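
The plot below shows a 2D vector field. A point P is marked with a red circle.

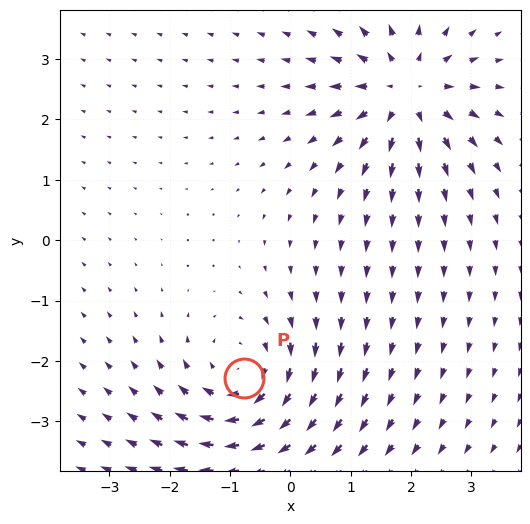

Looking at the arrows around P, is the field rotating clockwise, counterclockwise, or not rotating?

clockwise

Near P at (-0.8, -2.3) the arrows circulate clockwise. The curl (z-component) there is about -3; negative curl means clockwise rotation.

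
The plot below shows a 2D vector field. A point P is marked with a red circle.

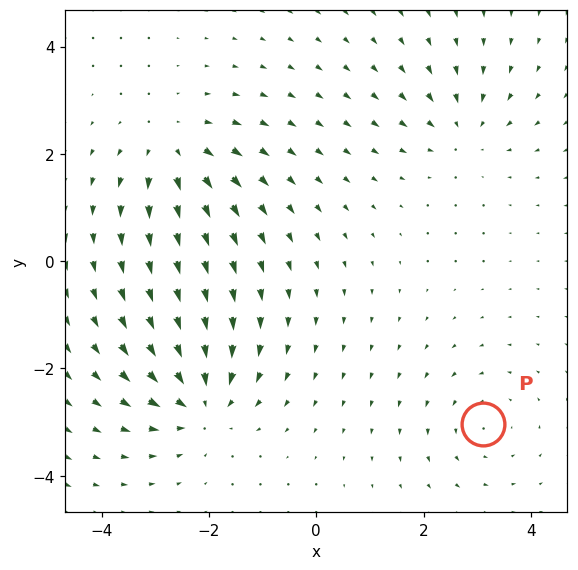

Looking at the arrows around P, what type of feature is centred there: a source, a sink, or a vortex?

At P (3.1, -3.0) the arrows circulate counterclockwise. Divergence ≈0, curl about +3 — near-zero divergence with nonzero curl is a vortex.

vortex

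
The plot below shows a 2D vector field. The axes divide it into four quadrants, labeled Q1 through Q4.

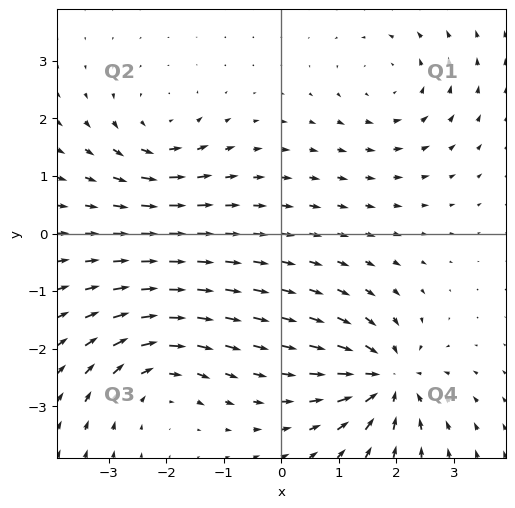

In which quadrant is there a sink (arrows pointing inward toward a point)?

Q4

The sink sits at approximately (1.8, -2.5), which lies in quadrant Q4. The divergence there is about -6, negative as expected for a sink.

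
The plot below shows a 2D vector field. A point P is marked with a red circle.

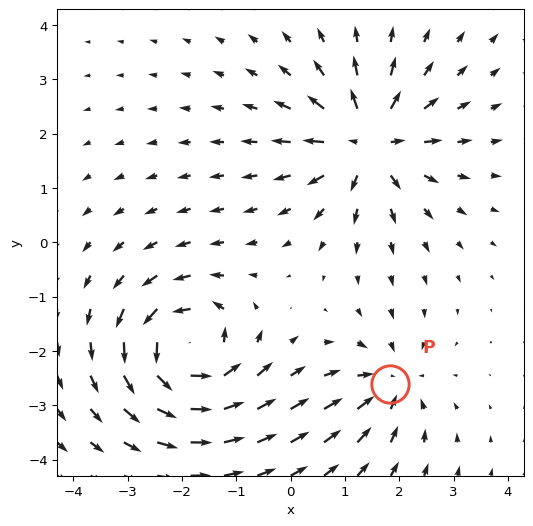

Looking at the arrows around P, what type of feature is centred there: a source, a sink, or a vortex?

At P (1.8, -2.6) the arrows converge inward. Divergence about -3, curl ≈0 — negative divergence with near-zero curl is a sink.

sink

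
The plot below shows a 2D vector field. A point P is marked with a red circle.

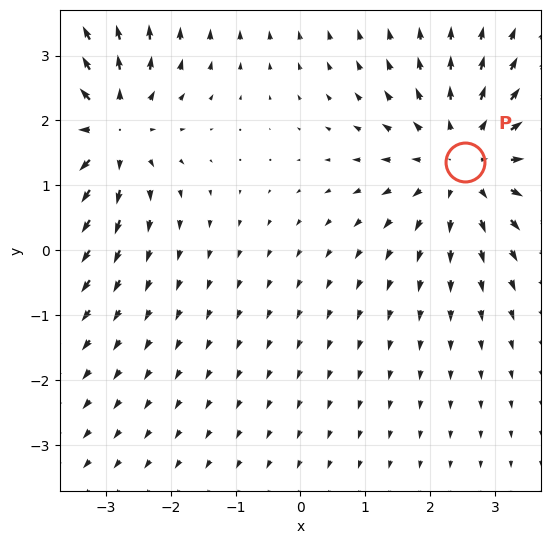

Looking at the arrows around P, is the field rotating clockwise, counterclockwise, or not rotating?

not rotating

Near P at (2.5, 1.4) the arrows show no circulation. The curl there is ≈0.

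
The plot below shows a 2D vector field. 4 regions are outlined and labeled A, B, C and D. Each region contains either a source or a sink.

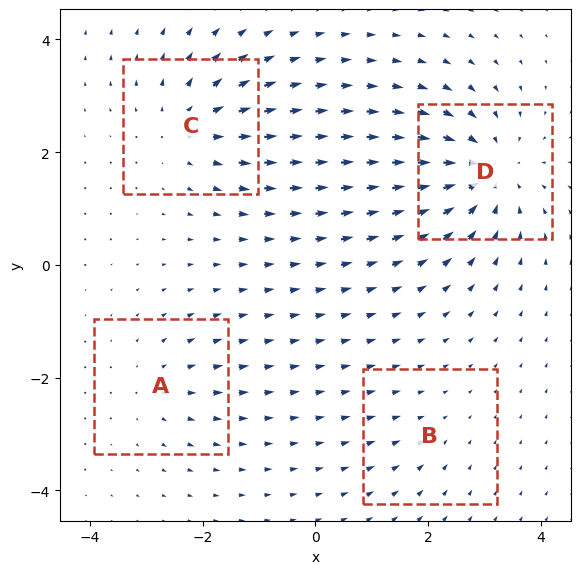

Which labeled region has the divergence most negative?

D

Divergence at each region's feature centre — A: about +3, B: about -2, C: about +5, D: about -7. Region D is most negative.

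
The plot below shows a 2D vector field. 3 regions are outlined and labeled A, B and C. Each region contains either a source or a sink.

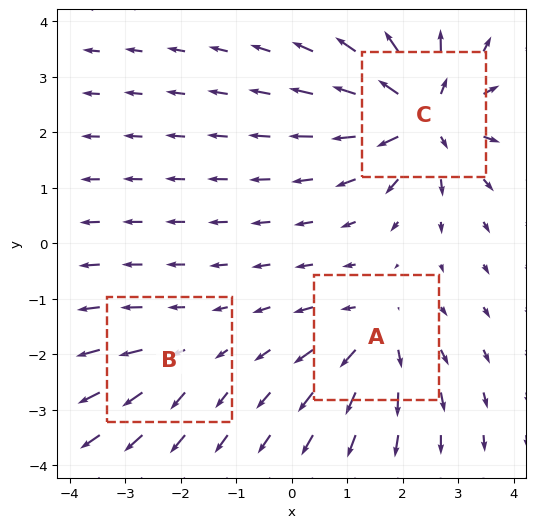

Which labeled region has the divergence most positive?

C

Divergence at each region's feature centre — A: about +4, B: about +2, C: about +6. Region C is most positive.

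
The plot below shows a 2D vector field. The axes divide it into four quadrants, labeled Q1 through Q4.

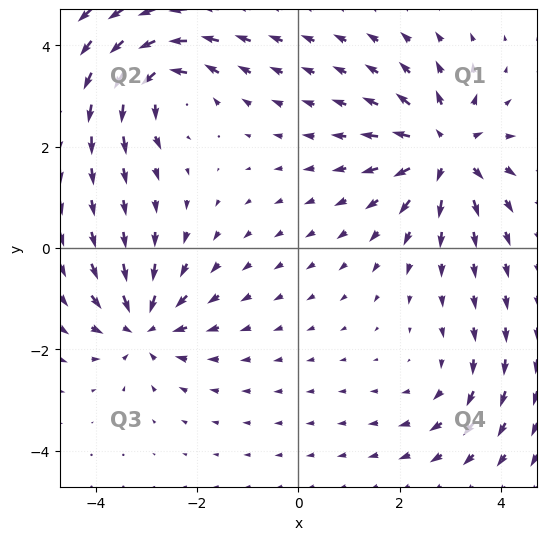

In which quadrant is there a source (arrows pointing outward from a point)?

The source sits at approximately (2.9, 1.9), which lies in quadrant Q1. The divergence there is about +6, positive as expected for a source.

Q1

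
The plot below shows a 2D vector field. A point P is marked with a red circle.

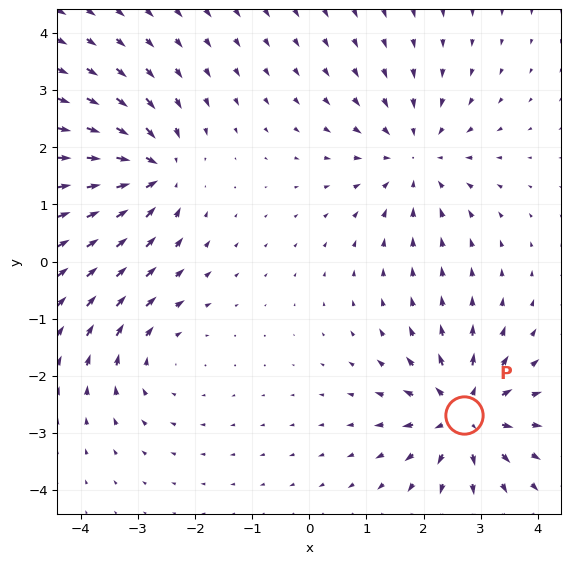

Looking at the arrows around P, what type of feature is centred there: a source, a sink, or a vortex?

At P (2.7, -2.7) the arrows spread outward. Divergence about +7, curl ≈0 — positive divergence with near-zero curl is a source.

source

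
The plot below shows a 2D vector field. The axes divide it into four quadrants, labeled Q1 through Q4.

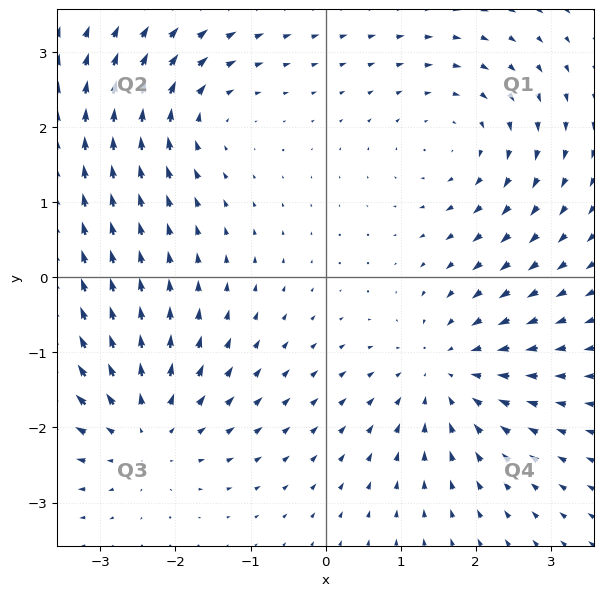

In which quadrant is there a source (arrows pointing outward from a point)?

The source sits at approximately (-2.4, -2.0), which lies in quadrant Q3. The divergence there is about +4, positive as expected for a source.

Q3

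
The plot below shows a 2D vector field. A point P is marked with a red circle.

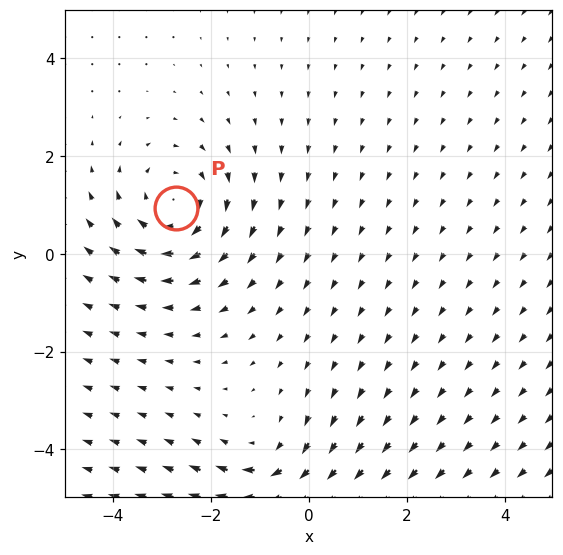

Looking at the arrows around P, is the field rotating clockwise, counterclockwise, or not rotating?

Near P at (-2.7, 0.9) the arrows circulate clockwise. The curl (z-component) there is about -4; negative curl means clockwise rotation.

clockwise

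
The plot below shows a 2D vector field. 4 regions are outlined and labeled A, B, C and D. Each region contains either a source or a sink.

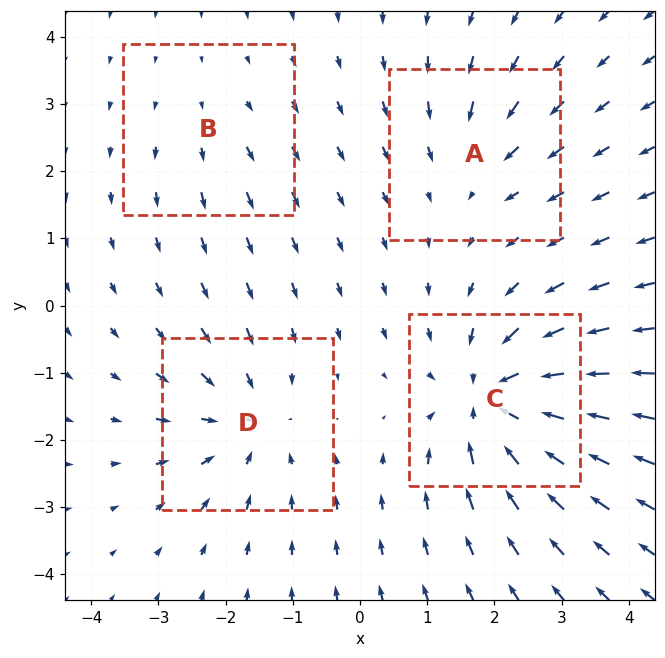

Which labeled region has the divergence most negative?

Divergence at each region's feature centre — A: about -3, B: about +2, C: about -7, D: about -5. Region C is most negative.

C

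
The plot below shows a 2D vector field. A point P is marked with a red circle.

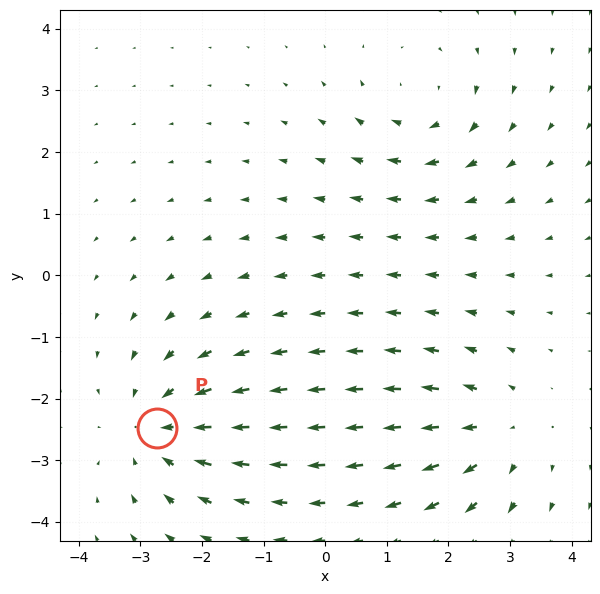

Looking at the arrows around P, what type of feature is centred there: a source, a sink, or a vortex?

At P (-2.7, -2.5) the arrows converge inward. Divergence about -4, curl ≈0 — negative divergence with near-zero curl is a sink.

sink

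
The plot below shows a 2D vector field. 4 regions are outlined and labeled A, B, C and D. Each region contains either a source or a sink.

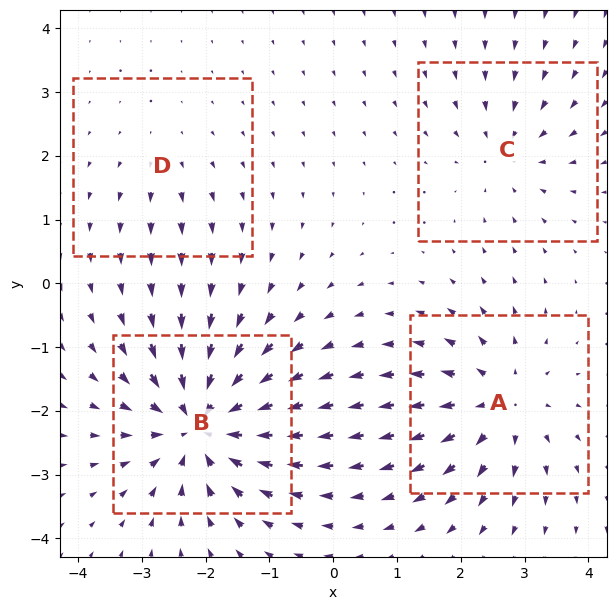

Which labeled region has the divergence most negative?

B

Divergence at each region's feature centre — A: about +5, B: about -8, C: about -4, D: about +2. Region B is most negative.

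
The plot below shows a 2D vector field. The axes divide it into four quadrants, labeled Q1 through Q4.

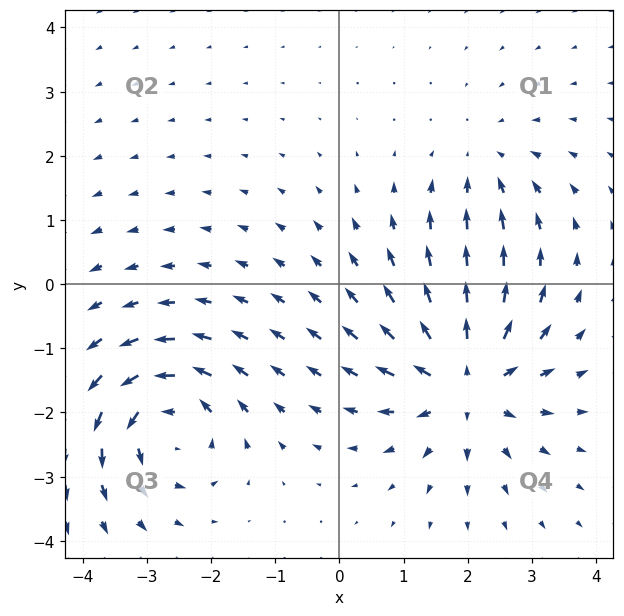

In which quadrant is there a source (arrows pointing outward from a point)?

Q4

The source sits at approximately (2.0, -1.5), which lies in quadrant Q4. The divergence there is about +5, positive as expected for a source.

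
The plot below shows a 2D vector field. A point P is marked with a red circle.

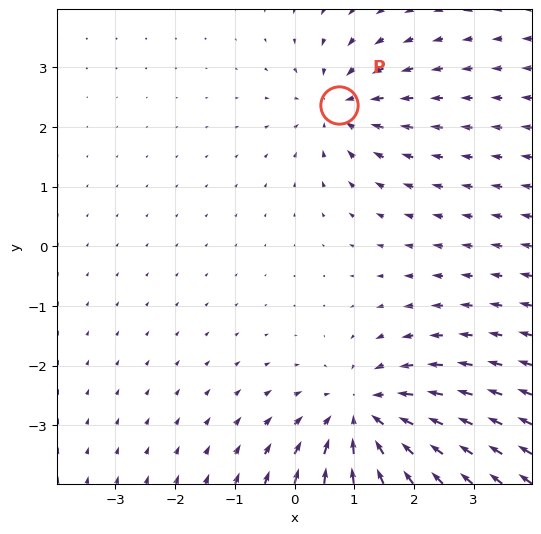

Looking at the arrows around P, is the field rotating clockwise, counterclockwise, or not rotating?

Near P at (0.7, 2.4) the arrows show no circulation. The curl there is ≈0.

not rotating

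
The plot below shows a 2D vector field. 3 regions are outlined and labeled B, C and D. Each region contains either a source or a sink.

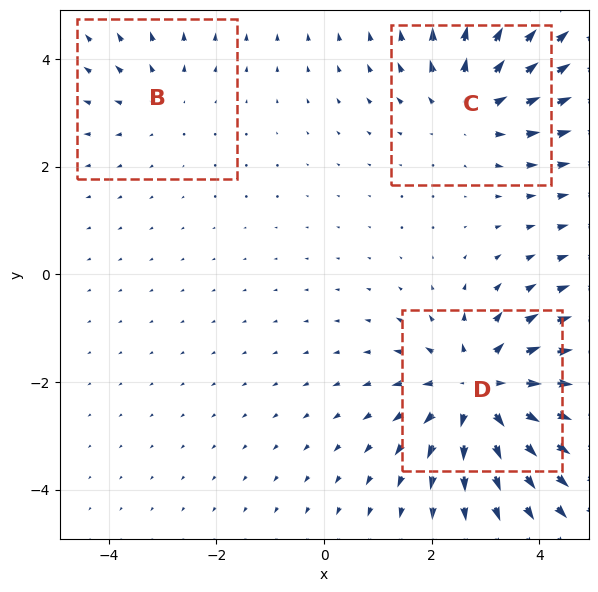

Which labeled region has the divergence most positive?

D

Divergence at each region's feature centre — B: about +2, C: about +3, D: about +4. Region D is most positive.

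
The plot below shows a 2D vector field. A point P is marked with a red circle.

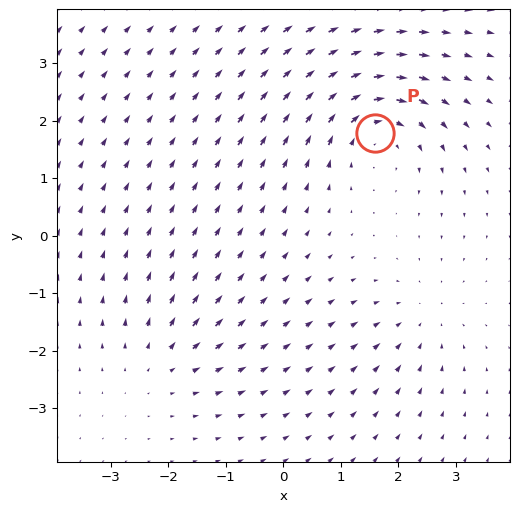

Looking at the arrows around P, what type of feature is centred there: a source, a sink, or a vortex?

vortex

At P (1.6, 1.8) the arrows circulate clockwise. Divergence ≈0, curl about -4 — near-zero divergence with nonzero curl is a vortex.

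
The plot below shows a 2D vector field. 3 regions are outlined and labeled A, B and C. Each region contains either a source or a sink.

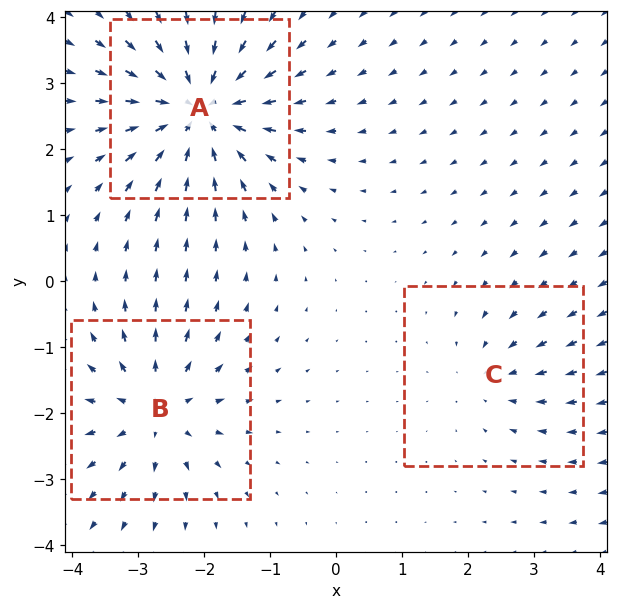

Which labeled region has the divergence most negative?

Divergence at each region's feature centre — A: about -5, B: about +4, C: about -2. Region A is most negative.

A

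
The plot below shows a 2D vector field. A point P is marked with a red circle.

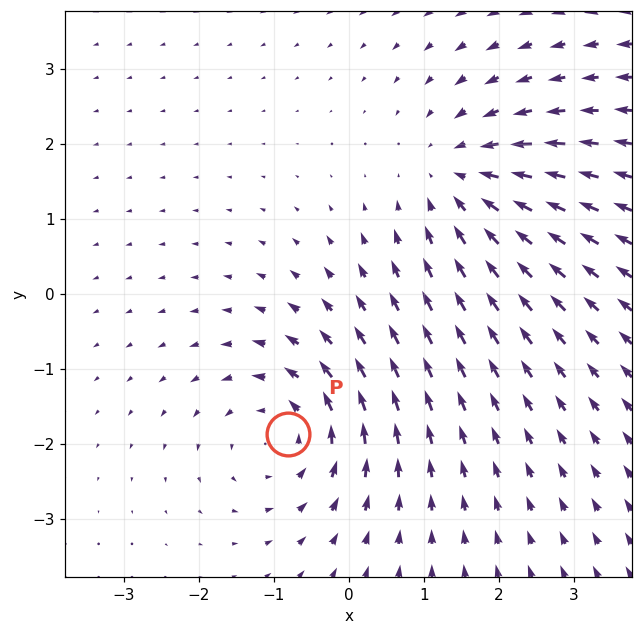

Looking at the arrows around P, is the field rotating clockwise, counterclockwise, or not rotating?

Near P at (-0.8, -1.9) the arrows circulate counterclockwise. The curl (z-component) there is about +5; positive curl means counterclockwise rotation.

counterclockwise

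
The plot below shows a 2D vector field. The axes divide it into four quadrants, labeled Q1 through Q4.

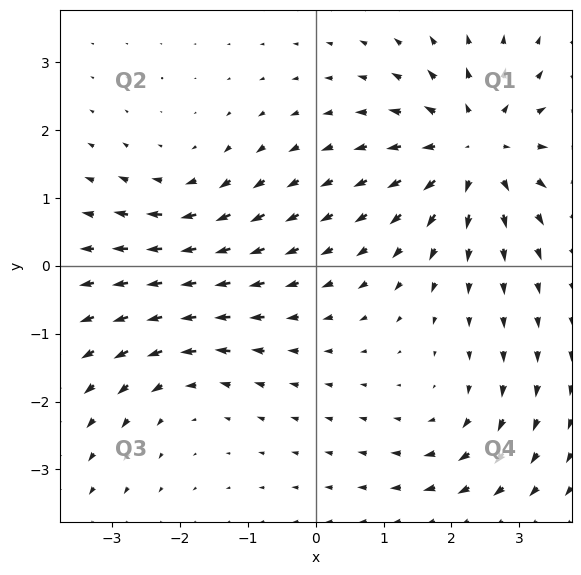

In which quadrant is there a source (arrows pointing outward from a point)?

The source sits at approximately (2.4, 1.7), which lies in quadrant Q1. The divergence there is about +5, positive as expected for a source.

Q1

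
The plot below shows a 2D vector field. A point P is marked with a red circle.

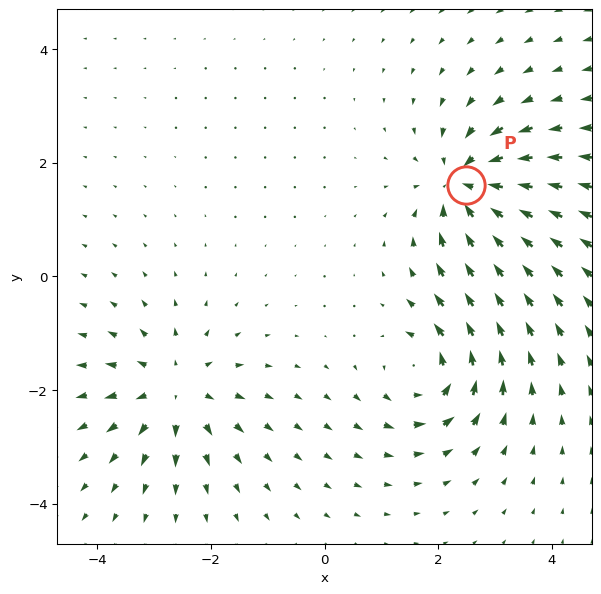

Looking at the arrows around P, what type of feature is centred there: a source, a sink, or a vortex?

At P (2.5, 1.6) the arrows converge inward. Divergence about -6, curl ≈0 — negative divergence with near-zero curl is a sink.

sink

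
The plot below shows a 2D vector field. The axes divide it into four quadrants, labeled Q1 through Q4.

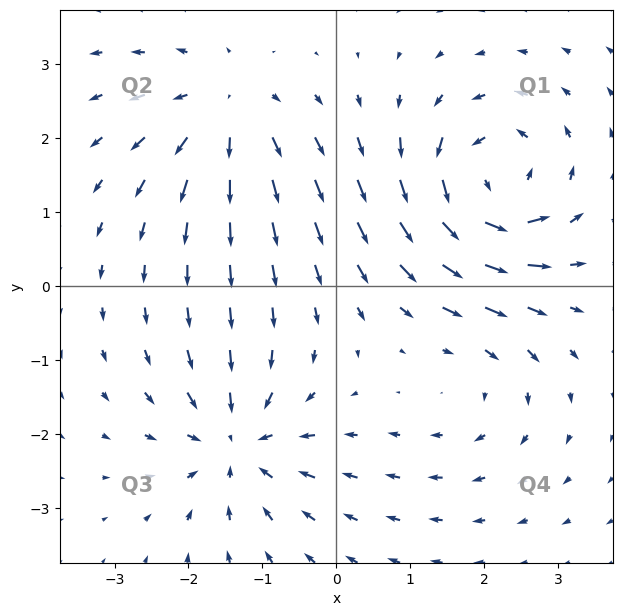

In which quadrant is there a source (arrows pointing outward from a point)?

The source sits at approximately (-1.5, 2.4), which lies in quadrant Q2. The divergence there is about +4, positive as expected for a source.

Q2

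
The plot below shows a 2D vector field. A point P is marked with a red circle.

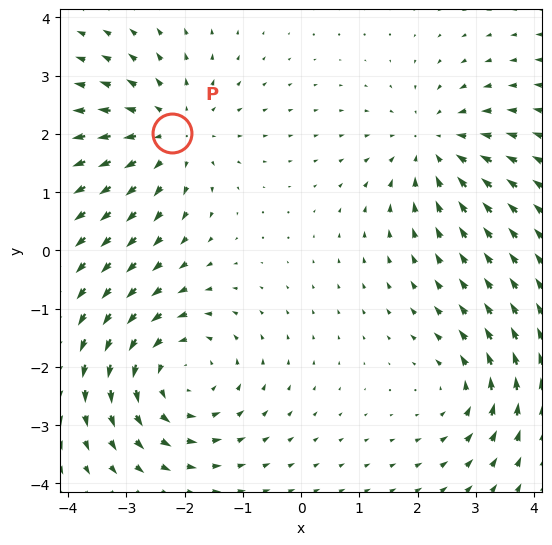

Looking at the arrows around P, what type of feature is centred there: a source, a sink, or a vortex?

source

At P (-2.2, 2.0) the arrows spread outward. Divergence about +3, curl ≈0 — positive divergence with near-zero curl is a source.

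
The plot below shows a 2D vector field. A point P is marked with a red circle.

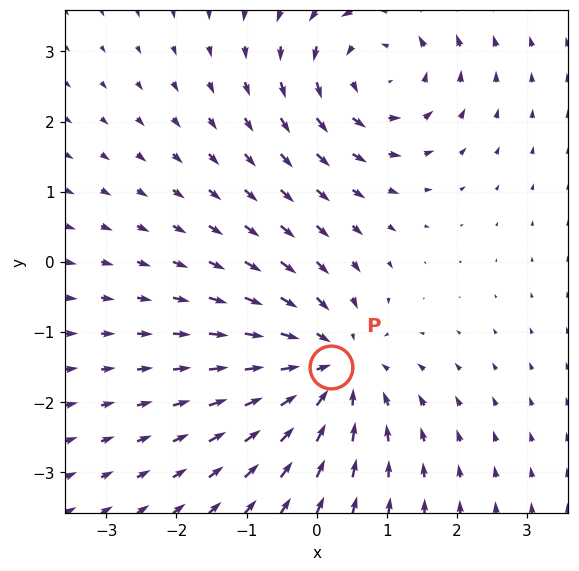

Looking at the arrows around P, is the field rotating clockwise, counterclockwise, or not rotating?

not rotating

Near P at (0.2, -1.5) the arrows show no circulation. The curl there is ≈0.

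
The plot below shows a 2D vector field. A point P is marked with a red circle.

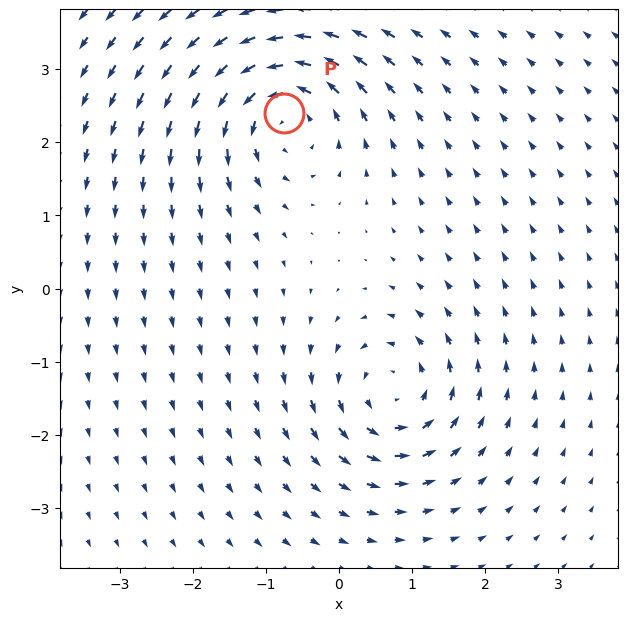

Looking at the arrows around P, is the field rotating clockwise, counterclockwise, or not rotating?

Near P at (-0.8, 2.4) the arrows circulate counterclockwise. The curl (z-component) there is about +5; positive curl means counterclockwise rotation.

counterclockwise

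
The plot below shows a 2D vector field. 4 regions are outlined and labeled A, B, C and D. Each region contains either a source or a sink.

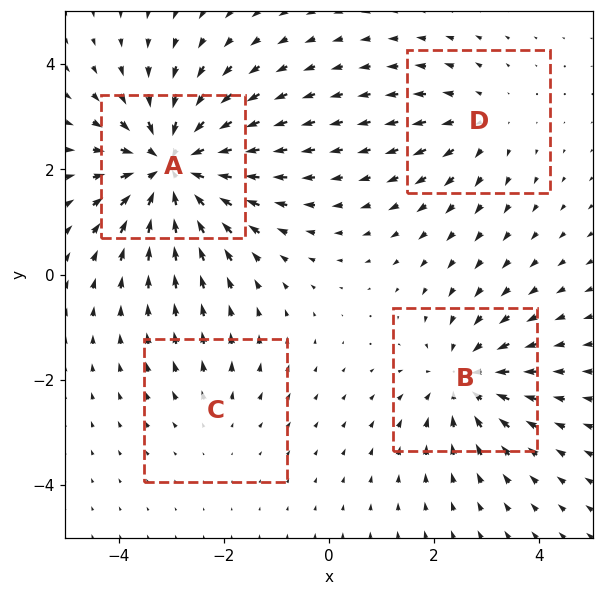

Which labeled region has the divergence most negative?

A

Divergence at each region's feature centre — A: about -7, B: about -4, C: about +2, D: about +3. Region A is most negative.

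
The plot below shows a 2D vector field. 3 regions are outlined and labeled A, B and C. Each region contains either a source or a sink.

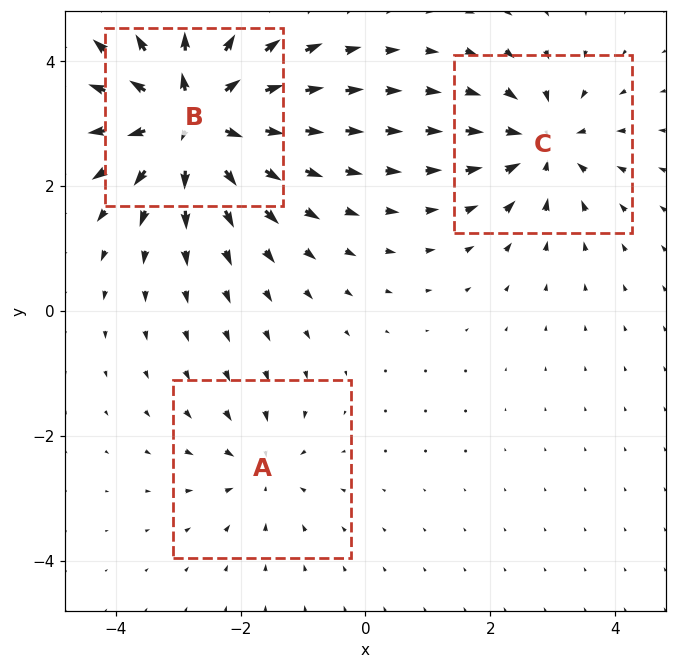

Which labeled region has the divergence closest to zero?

Divergence at each region's feature centre — A: about -2, B: about +6, C: about -4. Region A is closest to zero.

A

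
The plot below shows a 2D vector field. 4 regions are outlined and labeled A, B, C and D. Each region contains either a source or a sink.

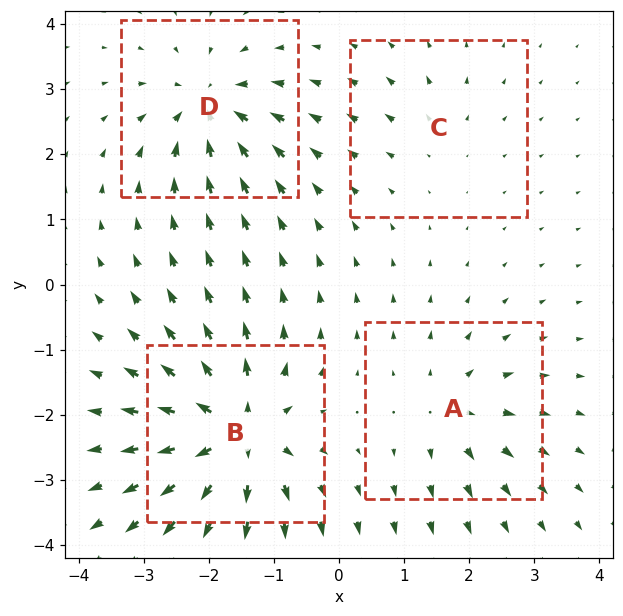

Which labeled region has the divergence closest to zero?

C

Divergence at each region's feature centre — A: about +4, B: about +9, C: about +2, D: about -6. Region C is closest to zero.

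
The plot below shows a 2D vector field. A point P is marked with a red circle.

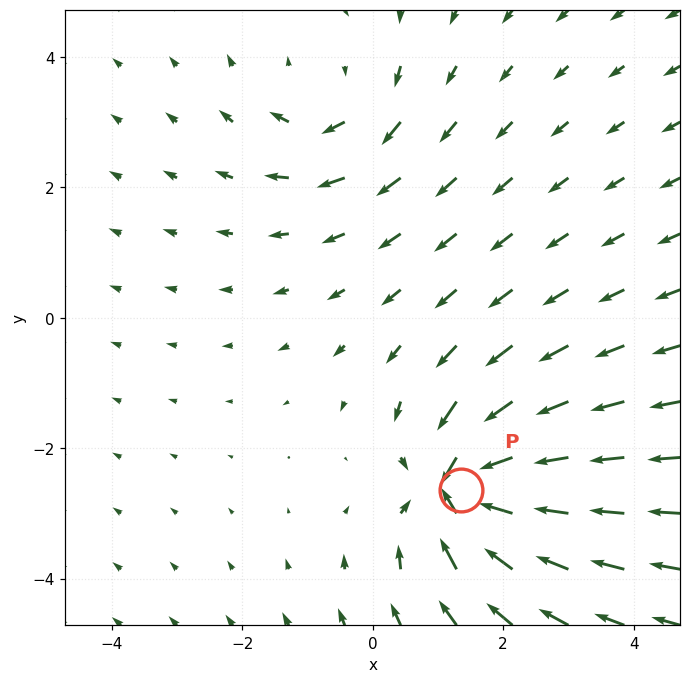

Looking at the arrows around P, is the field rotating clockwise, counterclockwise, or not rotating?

not rotating

Near P at (1.3, -2.6) the arrows show no circulation. The curl there is ≈0.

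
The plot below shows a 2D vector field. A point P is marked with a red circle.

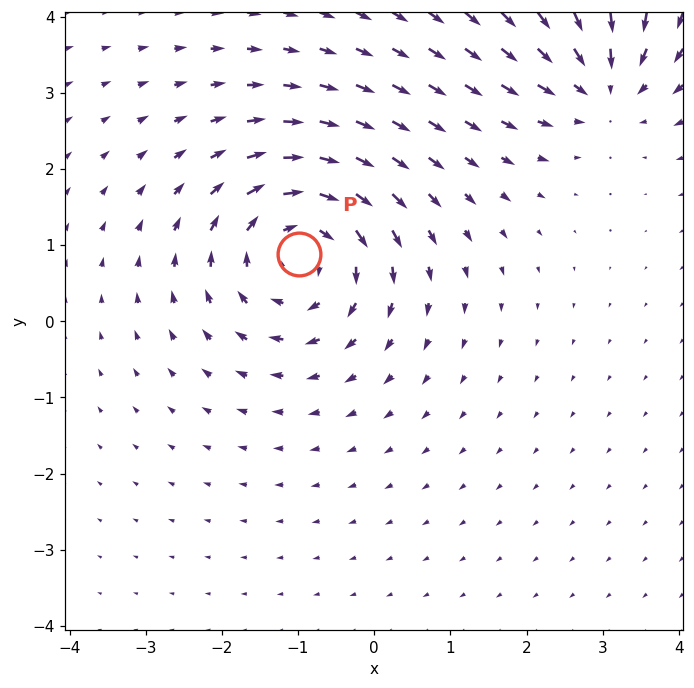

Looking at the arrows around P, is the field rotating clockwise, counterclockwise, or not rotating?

clockwise

Near P at (-1.0, 0.9) the arrows circulate clockwise. The curl (z-component) there is about -5; negative curl means clockwise rotation.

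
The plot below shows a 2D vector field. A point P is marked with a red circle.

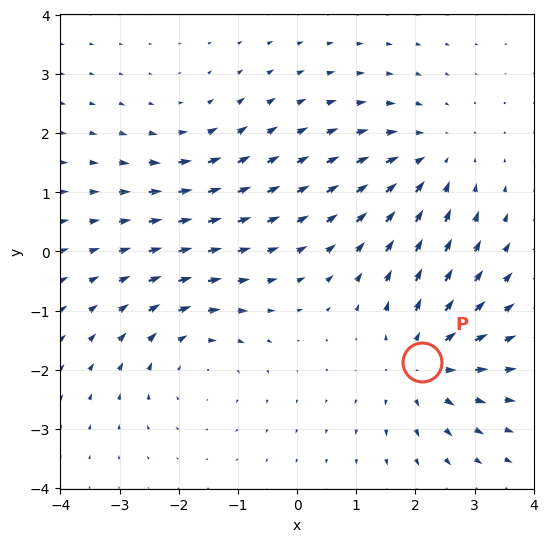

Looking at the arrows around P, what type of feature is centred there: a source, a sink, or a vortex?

At P (2.1, -1.9) the arrows spread outward. Divergence about +5, curl ≈0 — positive divergence with near-zero curl is a source.

source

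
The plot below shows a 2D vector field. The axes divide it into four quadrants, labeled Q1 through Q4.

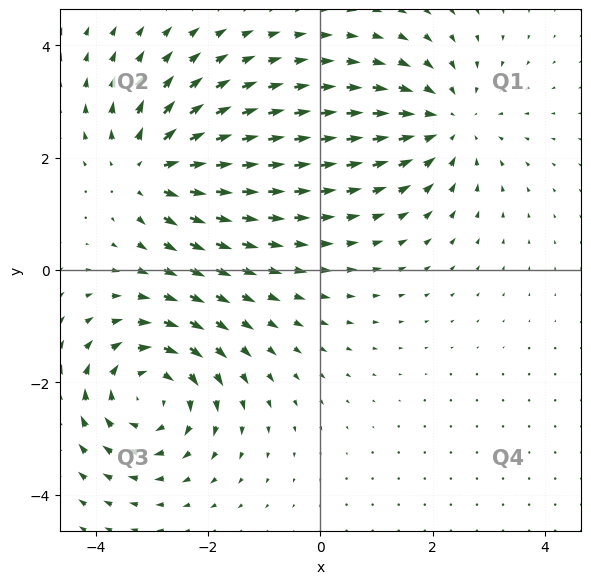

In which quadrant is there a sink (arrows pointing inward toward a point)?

The sink sits at approximately (2.3, 2.6), which lies in quadrant Q1. The divergence there is about -3, negative as expected for a sink.

Q1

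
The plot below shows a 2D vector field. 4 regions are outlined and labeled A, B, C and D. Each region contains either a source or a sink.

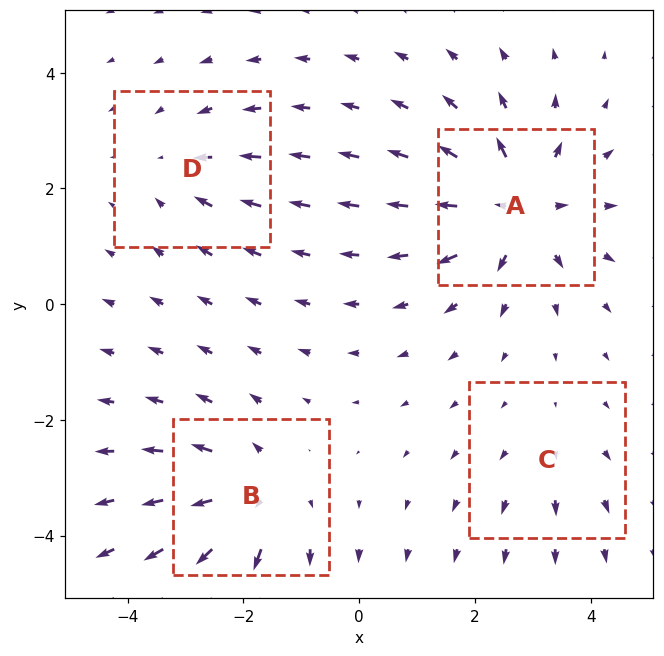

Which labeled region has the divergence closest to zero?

C

Divergence at each region's feature centre — A: about +6, B: about +5, C: about +2, D: about -3. Region C is closest to zero.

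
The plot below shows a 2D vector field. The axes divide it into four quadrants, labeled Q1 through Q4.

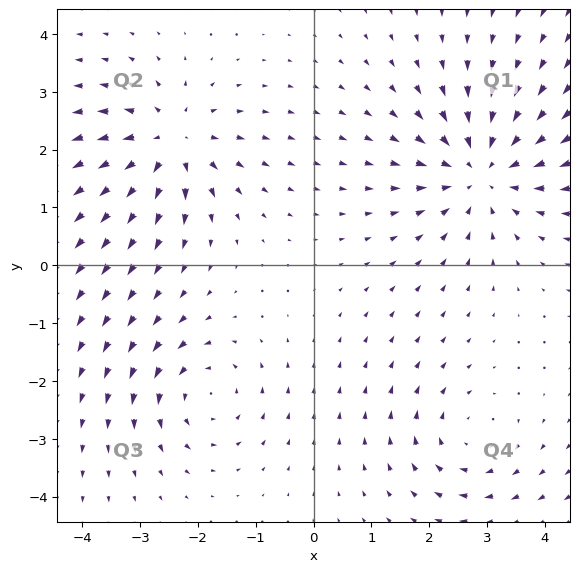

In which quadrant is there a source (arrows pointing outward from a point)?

The source sits at approximately (-2.5, 2.1), which lies in quadrant Q2. The divergence there is about +5, positive as expected for a source.

Q2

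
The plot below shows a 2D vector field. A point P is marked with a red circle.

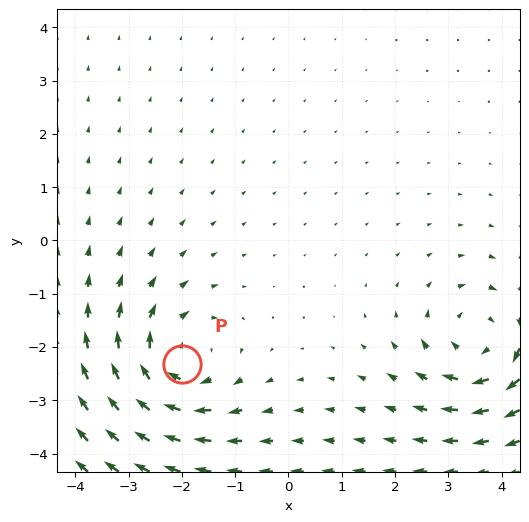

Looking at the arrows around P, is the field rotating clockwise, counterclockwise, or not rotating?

Near P at (-2.0, -2.3) the arrows circulate clockwise. The curl (z-component) there is about -5; negative curl means clockwise rotation.

clockwise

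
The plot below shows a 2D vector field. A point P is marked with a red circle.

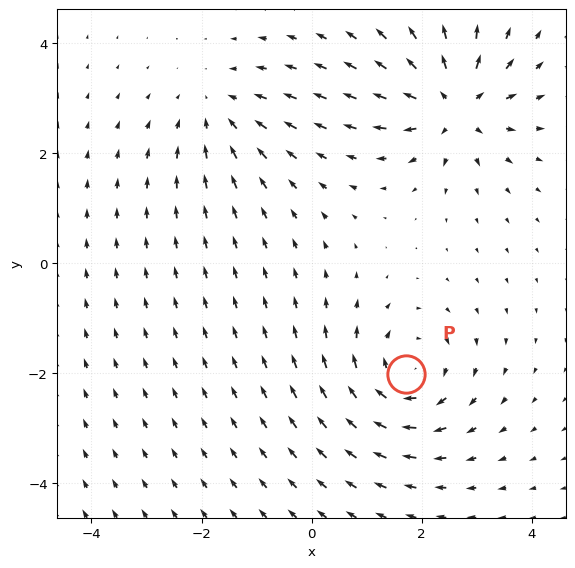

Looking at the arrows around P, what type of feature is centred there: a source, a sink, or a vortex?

vortex

At P (1.7, -2.0) the arrows circulate clockwise. Divergence ≈0, curl about -5 — near-zero divergence with nonzero curl is a vortex.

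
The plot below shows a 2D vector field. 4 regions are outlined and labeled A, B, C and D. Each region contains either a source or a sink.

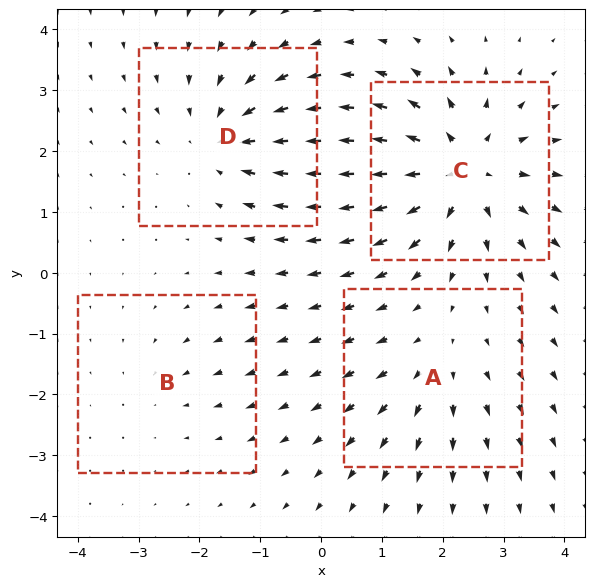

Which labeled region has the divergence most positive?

Divergence at each region's feature centre — A: about +3, B: about -2, C: about +6, D: about -4. Region C is most positive.

C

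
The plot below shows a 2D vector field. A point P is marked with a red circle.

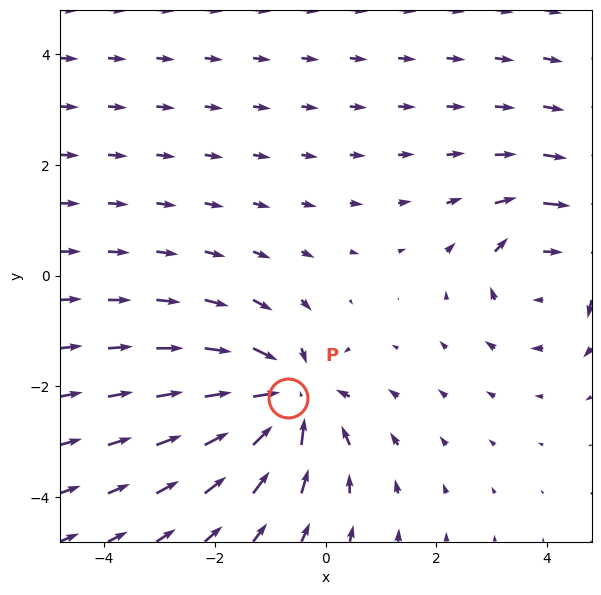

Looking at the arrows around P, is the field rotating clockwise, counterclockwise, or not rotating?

Near P at (-0.7, -2.2) the arrows show no circulation. The curl there is ≈0.

not rotating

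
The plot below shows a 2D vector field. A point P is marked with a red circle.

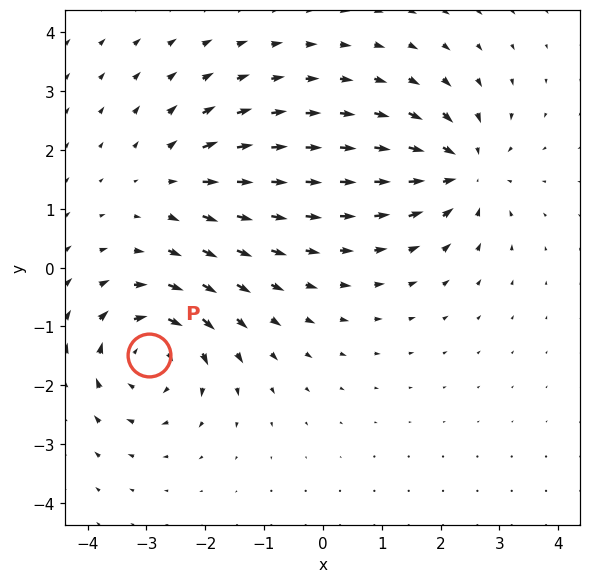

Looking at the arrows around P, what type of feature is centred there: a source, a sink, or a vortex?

At P (-3.0, -1.5) the arrows circulate clockwise. Divergence ≈0, curl about -5 — near-zero divergence with nonzero curl is a vortex.

vortex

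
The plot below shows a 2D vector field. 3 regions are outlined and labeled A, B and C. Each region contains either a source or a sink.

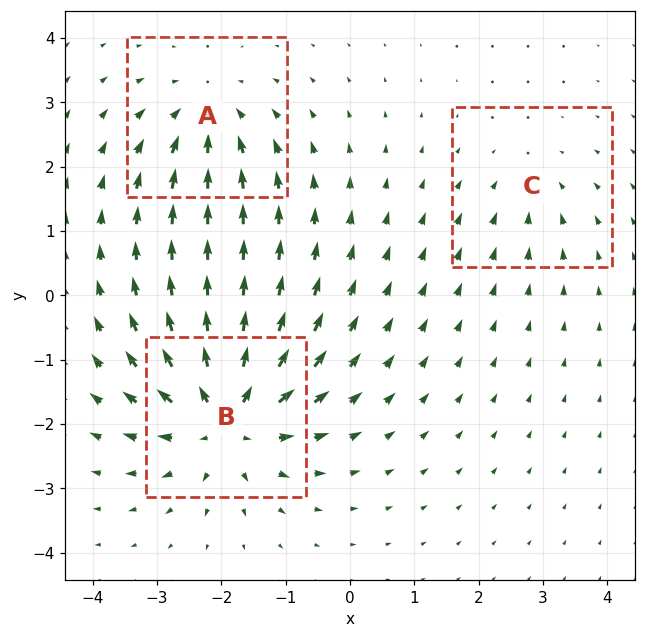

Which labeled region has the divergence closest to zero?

Divergence at each region's feature centre — A: about -3, B: about +6, C: about -2. Region C is closest to zero.

C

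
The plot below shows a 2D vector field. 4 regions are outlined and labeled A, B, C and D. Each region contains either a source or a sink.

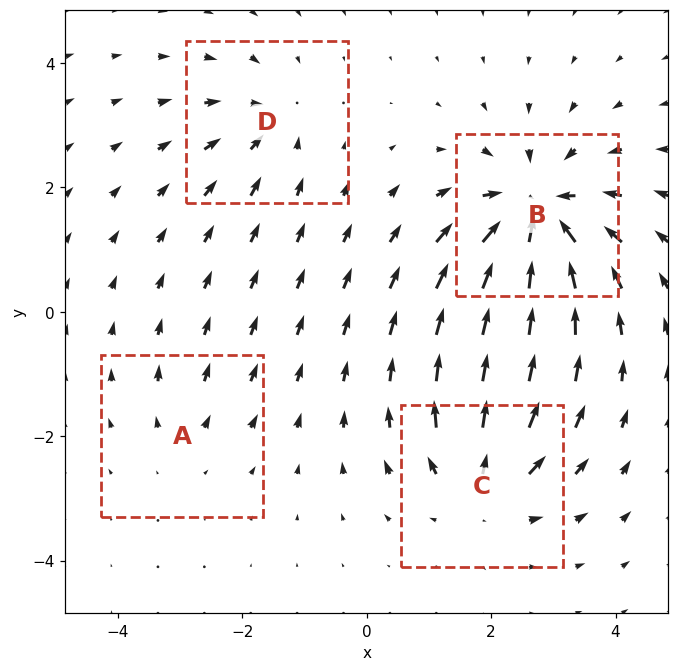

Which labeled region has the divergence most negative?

B

Divergence at each region's feature centre — A: about +2, B: about -8, C: about +5, D: about -4. Region B is most negative.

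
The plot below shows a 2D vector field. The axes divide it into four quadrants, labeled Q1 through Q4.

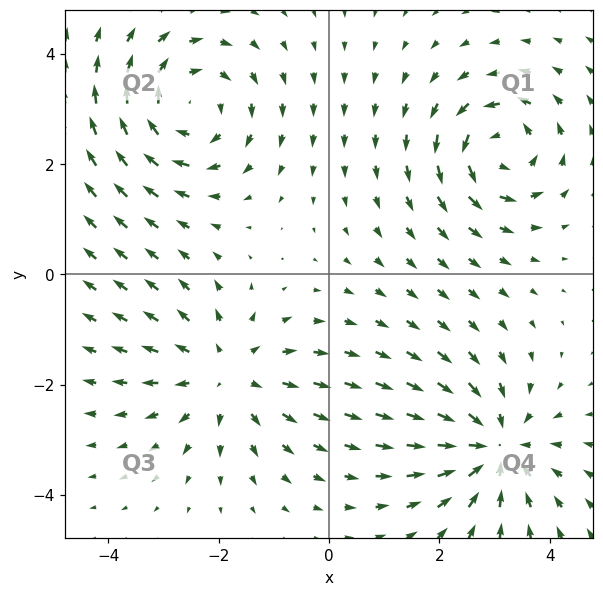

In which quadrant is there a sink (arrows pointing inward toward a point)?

Q4

The sink sits at approximately (3.0, -3.1), which lies in quadrant Q4. The divergence there is about -5, negative as expected for a sink.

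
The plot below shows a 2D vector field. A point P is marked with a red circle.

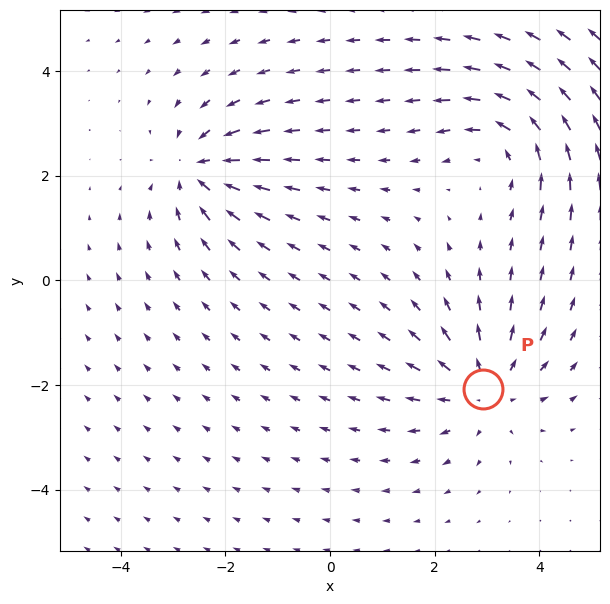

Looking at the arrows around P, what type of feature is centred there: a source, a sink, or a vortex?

At P (2.9, -2.1) the arrows spread outward. Divergence about +4, curl ≈0 — positive divergence with near-zero curl is a source.

source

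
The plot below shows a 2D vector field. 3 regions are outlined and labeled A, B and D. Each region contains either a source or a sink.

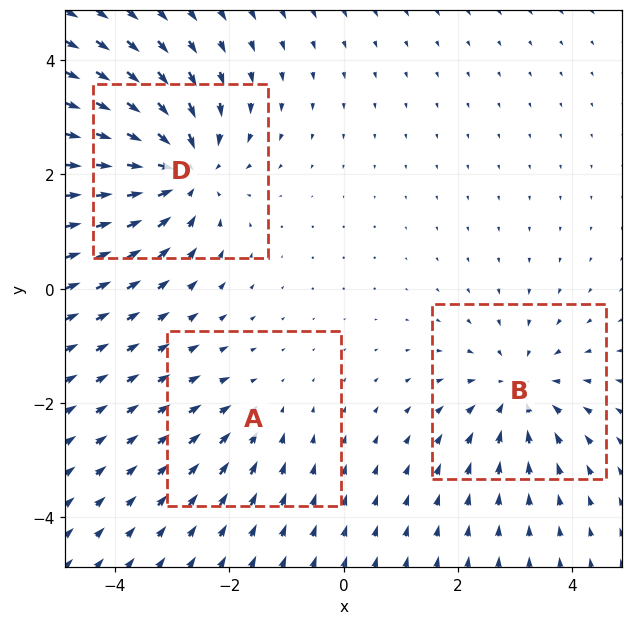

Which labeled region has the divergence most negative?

D

Divergence at each region's feature centre — A: about -2, B: about -3, D: about -5. Region D is most negative.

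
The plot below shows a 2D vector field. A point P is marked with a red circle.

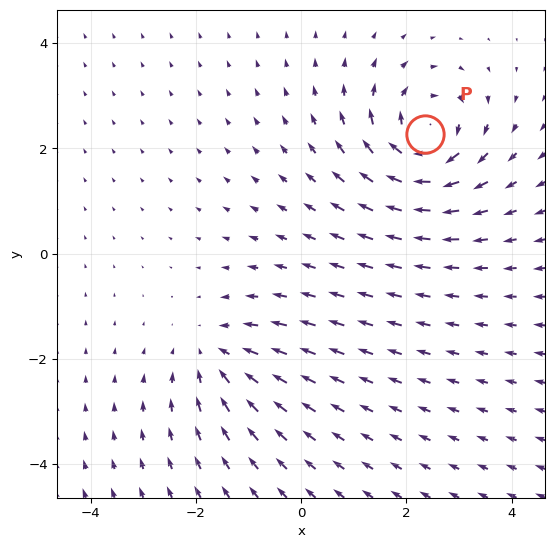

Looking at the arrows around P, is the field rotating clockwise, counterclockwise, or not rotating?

Near P at (2.4, 2.3) the arrows circulate clockwise. The curl (z-component) there is about -5; negative curl means clockwise rotation.

clockwise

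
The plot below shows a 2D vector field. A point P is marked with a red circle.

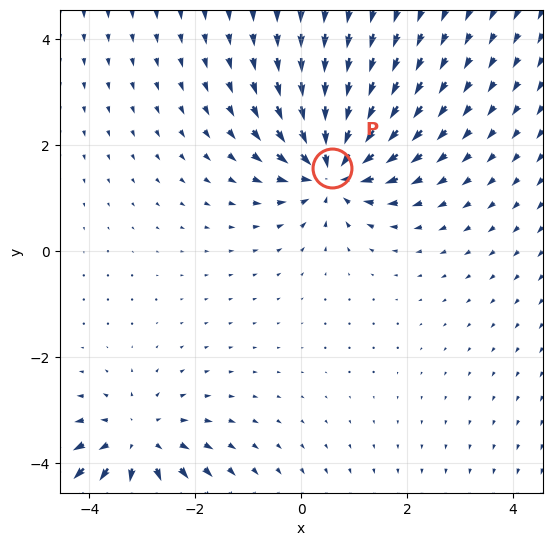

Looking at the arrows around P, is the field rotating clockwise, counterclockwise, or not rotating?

Near P at (0.6, 1.6) the arrows show no circulation. The curl there is ≈0.

not rotating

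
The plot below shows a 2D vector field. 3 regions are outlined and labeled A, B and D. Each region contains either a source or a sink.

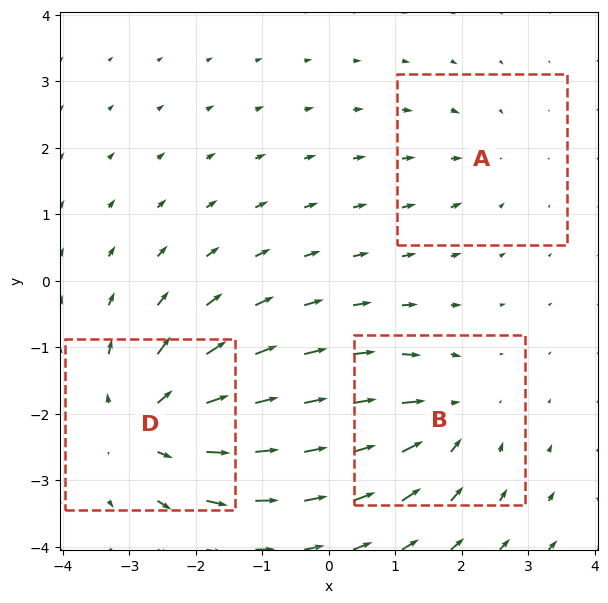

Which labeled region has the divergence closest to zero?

A

Divergence at each region's feature centre — A: about -2, B: about -4, D: about +5. Region A is closest to zero.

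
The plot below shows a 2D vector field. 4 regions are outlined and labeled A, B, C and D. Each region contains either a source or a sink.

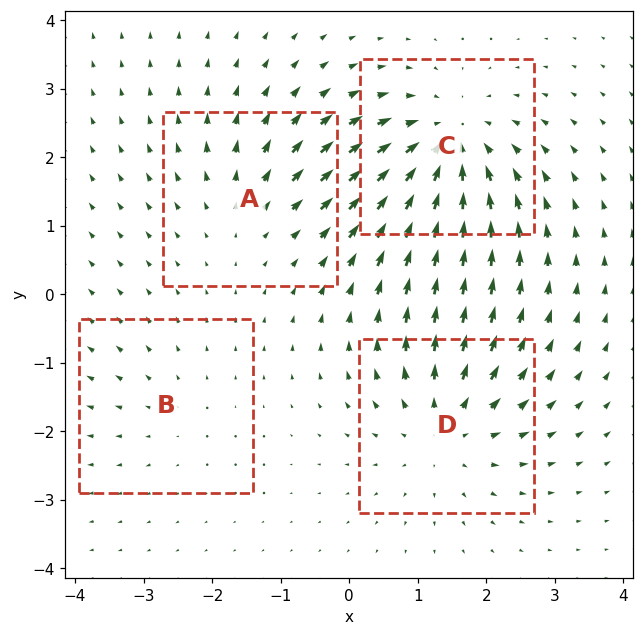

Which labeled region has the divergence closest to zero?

Divergence at each region's feature centre — A: about +3, B: about +2, C: about -6, D: about +5. Region B is closest to zero.

B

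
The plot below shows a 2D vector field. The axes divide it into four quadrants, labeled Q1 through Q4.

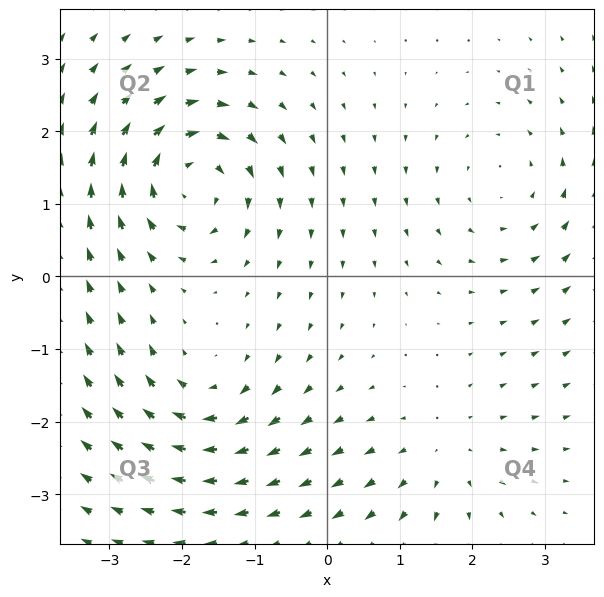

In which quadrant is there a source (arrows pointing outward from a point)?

Q4

The source sits at approximately (1.6, -2.4), which lies in quadrant Q4. The divergence there is about +3, positive as expected for a source.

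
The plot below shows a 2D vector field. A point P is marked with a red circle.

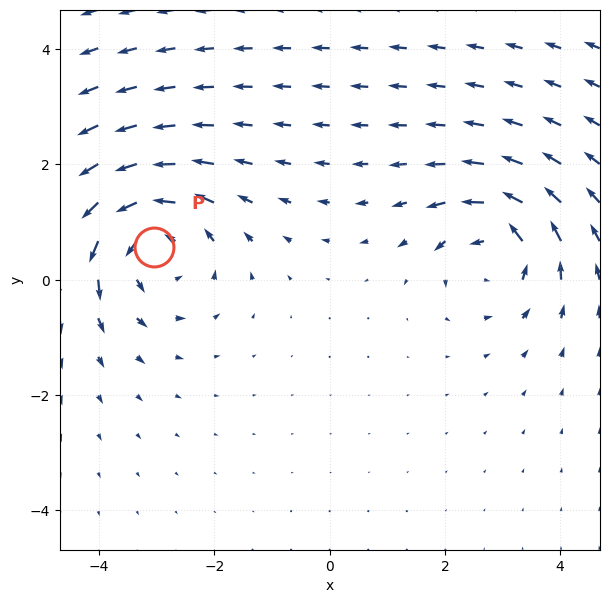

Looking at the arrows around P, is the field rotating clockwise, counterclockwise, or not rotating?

counterclockwise

Near P at (-3.0, 0.6) the arrows circulate counterclockwise. The curl (z-component) there is about +4; positive curl means counterclockwise rotation.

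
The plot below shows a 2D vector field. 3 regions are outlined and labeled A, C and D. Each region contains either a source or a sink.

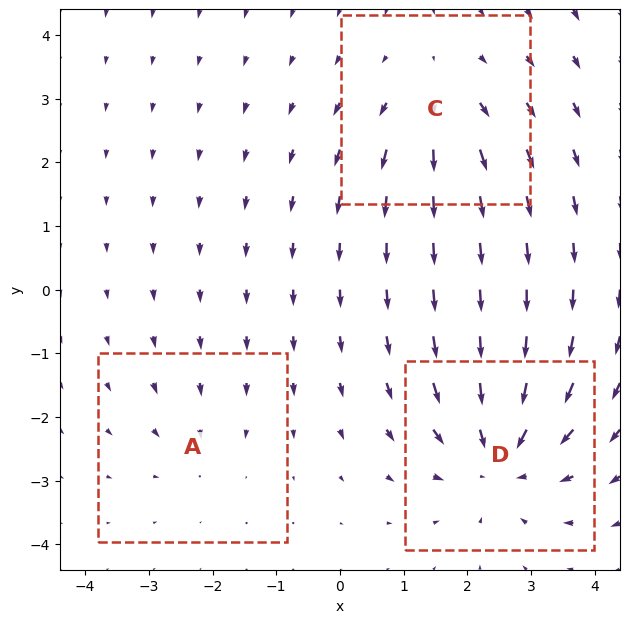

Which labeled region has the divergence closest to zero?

Divergence at each region's feature centre — A: about -2, C: about +3, D: about -5. Region A is closest to zero.

A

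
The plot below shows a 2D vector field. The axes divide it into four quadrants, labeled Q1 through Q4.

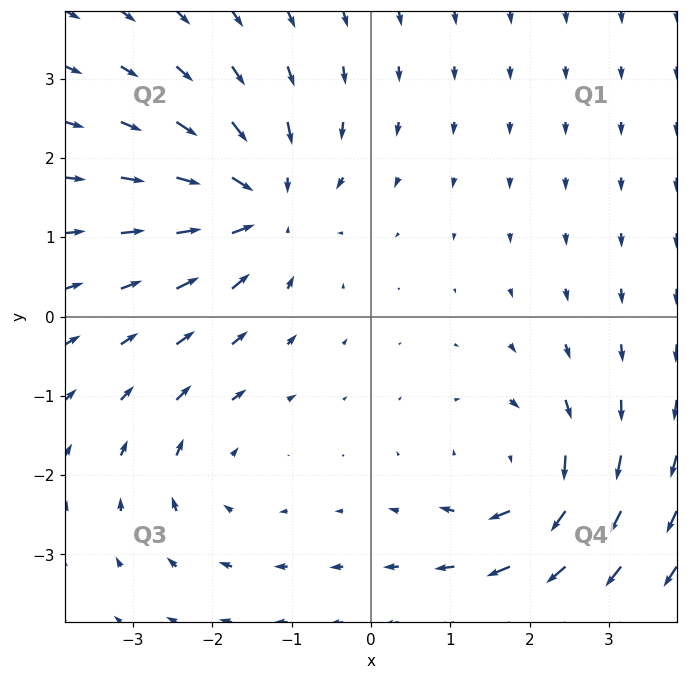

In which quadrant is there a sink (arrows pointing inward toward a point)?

The sink sits at approximately (-1.4, 1.4), which lies in quadrant Q2. The divergence there is about -5, negative as expected for a sink.

Q2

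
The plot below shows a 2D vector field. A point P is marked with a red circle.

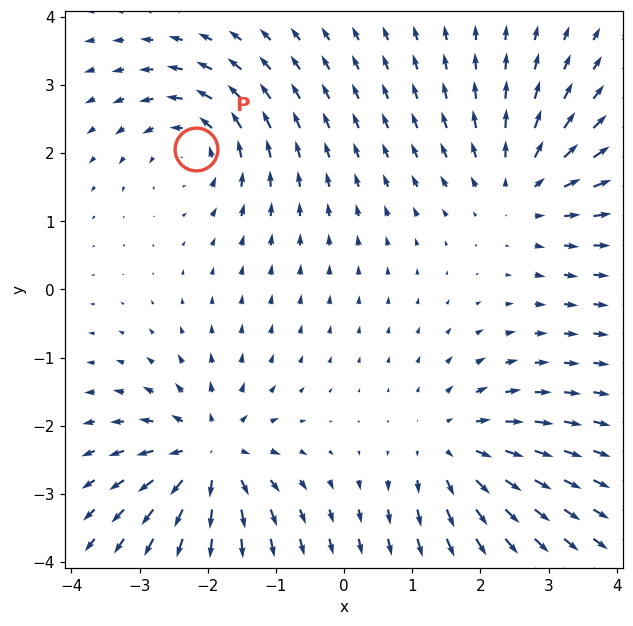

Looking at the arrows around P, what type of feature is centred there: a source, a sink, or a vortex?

vortex

At P (-2.2, 2.1) the arrows circulate counterclockwise. Divergence ≈0, curl about +5 — near-zero divergence with nonzero curl is a vortex.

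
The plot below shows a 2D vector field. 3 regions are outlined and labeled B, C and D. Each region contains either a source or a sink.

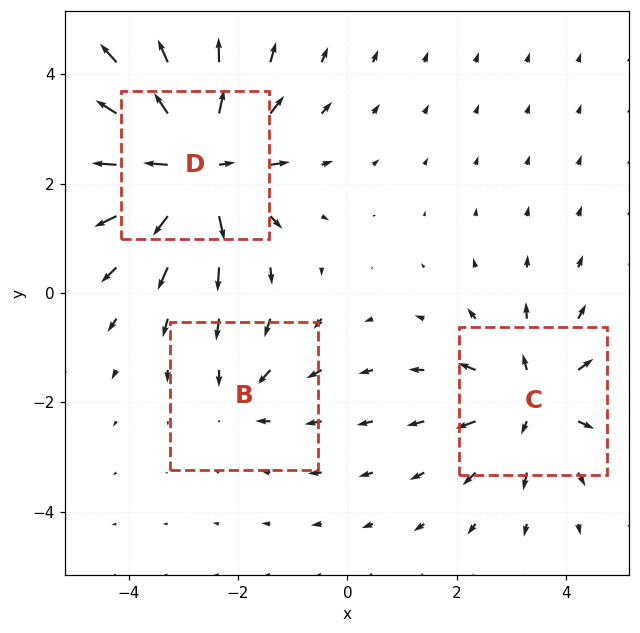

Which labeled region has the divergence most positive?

D

Divergence at each region's feature centre — B: about -2, C: about +4, D: about +6. Region D is most positive.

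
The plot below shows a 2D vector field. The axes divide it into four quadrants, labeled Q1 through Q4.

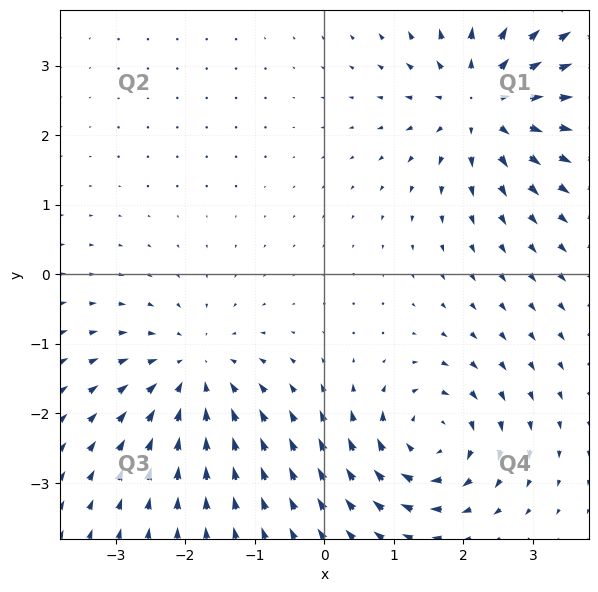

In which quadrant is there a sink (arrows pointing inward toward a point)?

The sink sits at approximately (-1.9, -1.4), which lies in quadrant Q3. The divergence there is about -4, negative as expected for a sink.

Q3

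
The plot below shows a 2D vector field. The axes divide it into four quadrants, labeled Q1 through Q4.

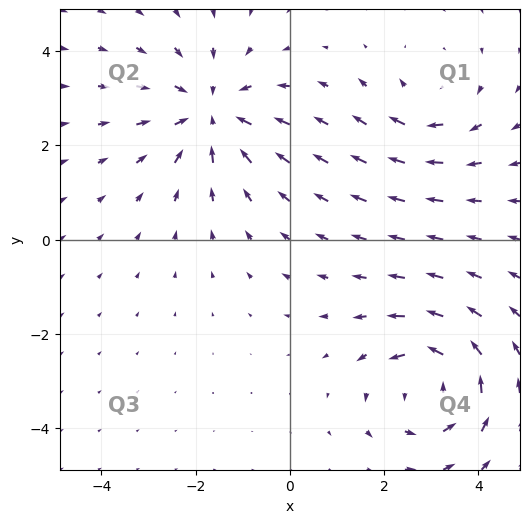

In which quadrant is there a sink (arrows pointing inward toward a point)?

The sink sits at approximately (-1.7, 2.7), which lies in quadrant Q2. The divergence there is about -4, negative as expected for a sink.

Q2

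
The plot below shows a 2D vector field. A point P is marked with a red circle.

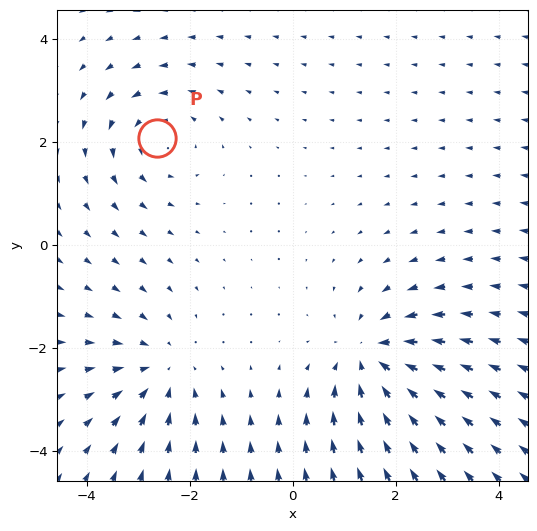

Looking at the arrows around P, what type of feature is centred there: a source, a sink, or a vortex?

vortex

At P (-2.6, 2.1) the arrows circulate counterclockwise. Divergence ≈0, curl about +4 — near-zero divergence with nonzero curl is a vortex.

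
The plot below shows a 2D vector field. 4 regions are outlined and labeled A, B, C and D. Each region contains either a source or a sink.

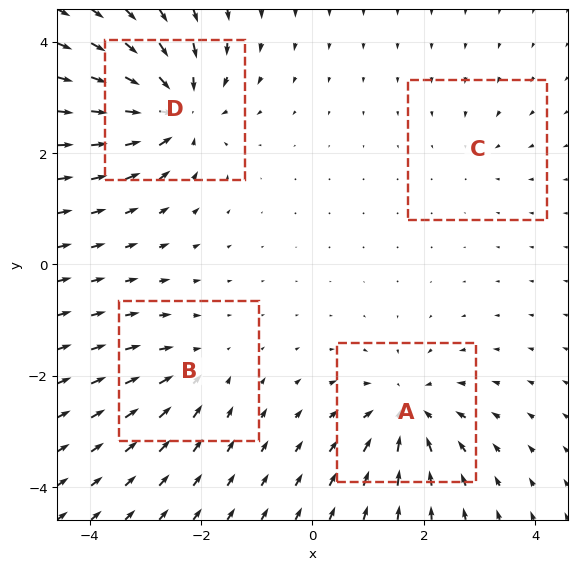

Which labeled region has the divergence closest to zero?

C

Divergence at each region's feature centre — A: about -6, B: about -4, C: about -2, D: about -7. Region C is closest to zero.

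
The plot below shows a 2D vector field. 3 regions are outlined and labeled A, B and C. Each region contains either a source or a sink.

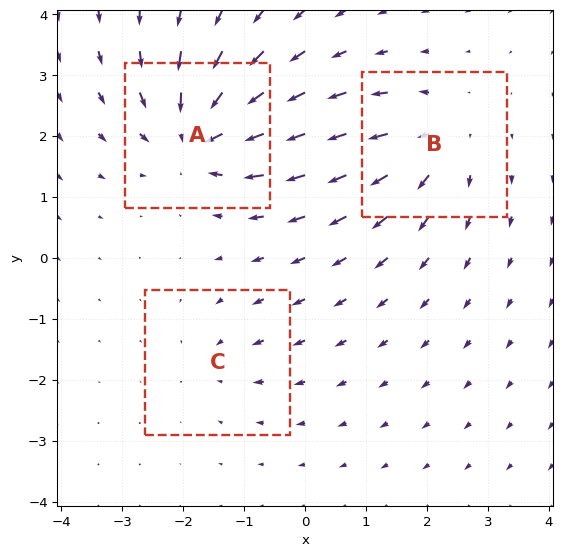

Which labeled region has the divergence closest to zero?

Divergence at each region's feature centre — A: about -5, B: about +4, C: about -2. Region C is closest to zero.

C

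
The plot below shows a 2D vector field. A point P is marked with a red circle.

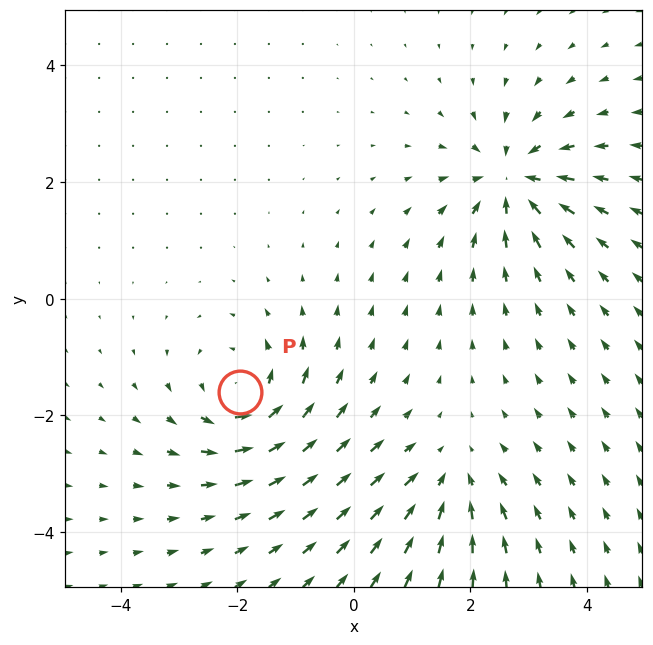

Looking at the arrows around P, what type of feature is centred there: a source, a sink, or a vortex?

vortex

At P (-1.9, -1.6) the arrows circulate counterclockwise. Divergence ≈0, curl about +4 — near-zero divergence with nonzero curl is a vortex.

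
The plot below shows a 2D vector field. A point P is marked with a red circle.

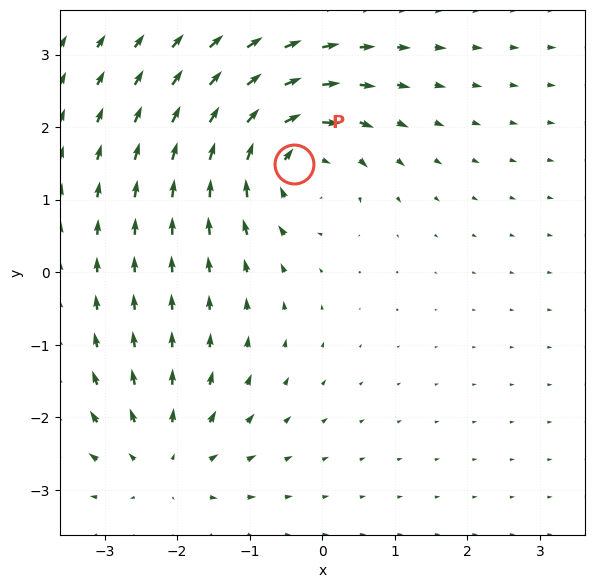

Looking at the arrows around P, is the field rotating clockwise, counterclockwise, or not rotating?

Near P at (-0.4, 1.5) the arrows circulate clockwise. The curl (z-component) there is about -6; negative curl means clockwise rotation.

clockwise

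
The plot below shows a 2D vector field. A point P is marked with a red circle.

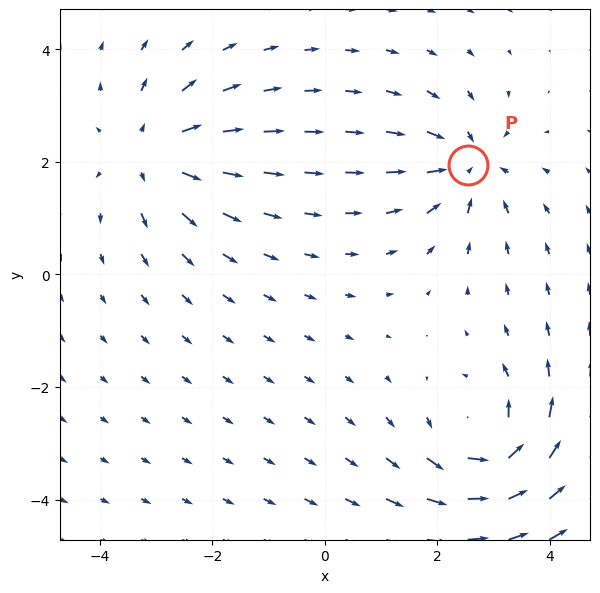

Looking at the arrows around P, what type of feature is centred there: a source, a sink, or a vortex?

sink

At P (2.5, 1.9) the arrows converge inward. Divergence about -4, curl ≈0 — negative divergence with near-zero curl is a sink.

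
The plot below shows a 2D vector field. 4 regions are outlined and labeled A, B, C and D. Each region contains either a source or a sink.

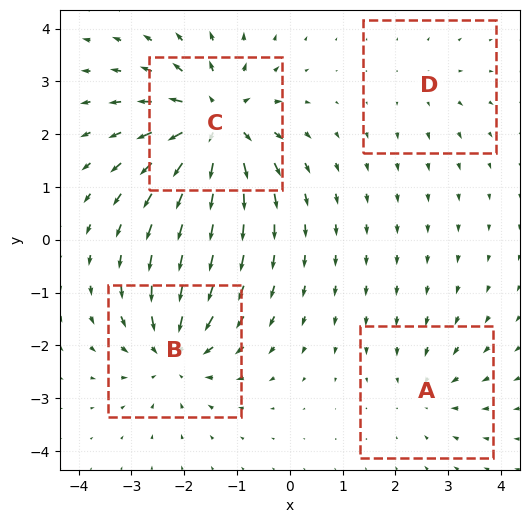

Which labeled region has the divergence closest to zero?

D

Divergence at each region's feature centre — A: about -3, B: about -6, C: about +8, D: about +2. Region D is closest to zero.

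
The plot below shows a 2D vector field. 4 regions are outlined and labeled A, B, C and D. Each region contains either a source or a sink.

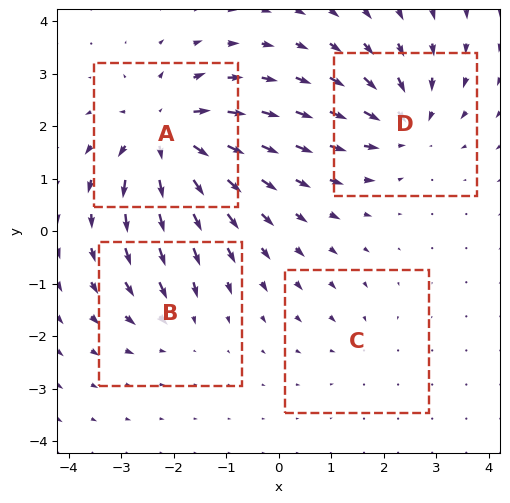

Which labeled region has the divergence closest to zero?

C

Divergence at each region's feature centre — A: about +8, B: about -4, C: about -2, D: about -6. Region C is closest to zero.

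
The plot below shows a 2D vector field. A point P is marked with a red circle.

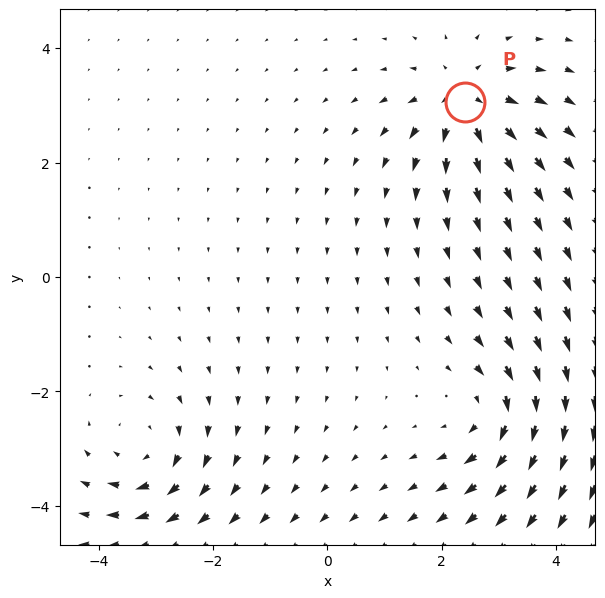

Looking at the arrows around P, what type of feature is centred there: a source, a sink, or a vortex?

At P (2.4, 3.1) the arrows spread outward. Divergence about +4, curl ≈0 — positive divergence with near-zero curl is a source.

source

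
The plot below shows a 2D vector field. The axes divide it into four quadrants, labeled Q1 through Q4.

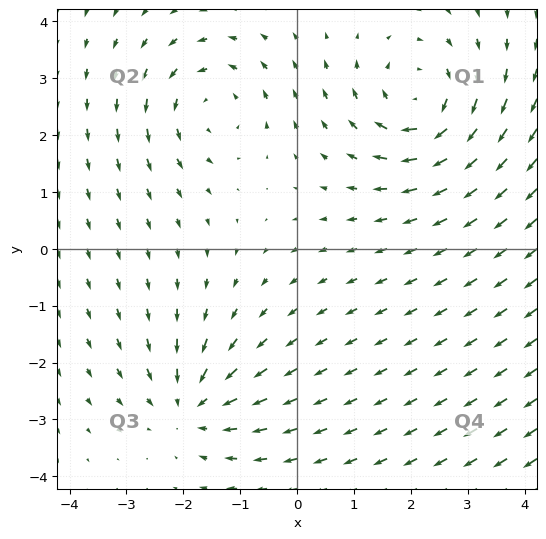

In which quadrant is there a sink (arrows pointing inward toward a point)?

The sink sits at approximately (-1.9, -2.7), which lies in quadrant Q3. The divergence there is about -3, negative as expected for a sink.

Q3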